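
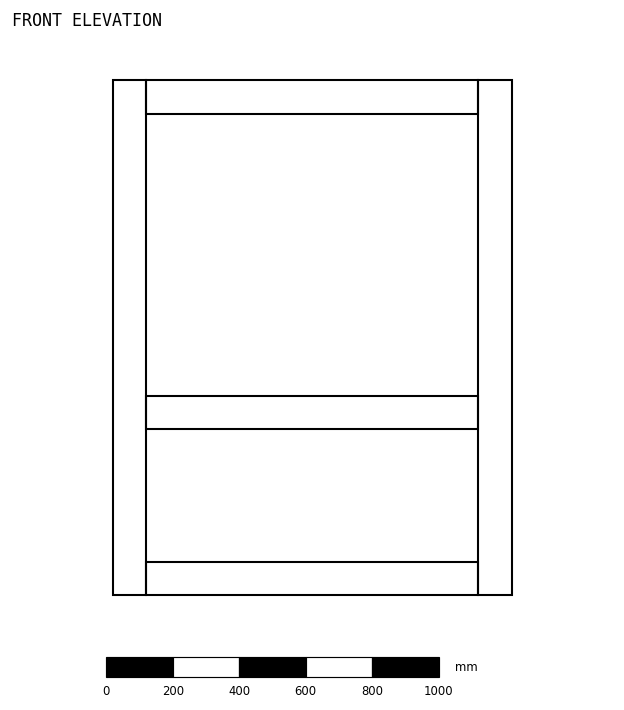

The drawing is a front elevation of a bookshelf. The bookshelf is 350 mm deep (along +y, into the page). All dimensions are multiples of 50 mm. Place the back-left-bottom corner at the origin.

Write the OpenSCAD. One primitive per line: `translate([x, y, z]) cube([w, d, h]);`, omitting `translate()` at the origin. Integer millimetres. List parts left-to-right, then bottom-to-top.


cube([100, 350, 1550]);
translate([100, 0, 0]) cube([1000, 350, 100]);
translate([100, 0, 500]) cube([1000, 350, 100]);
translate([100, 0, 1450]) cube([1000, 350, 100]);
translate([1100, 0, 0]) cube([100, 350, 1550]);


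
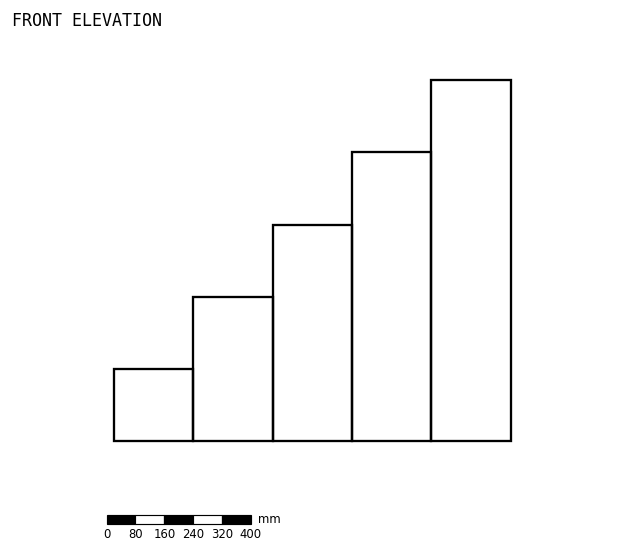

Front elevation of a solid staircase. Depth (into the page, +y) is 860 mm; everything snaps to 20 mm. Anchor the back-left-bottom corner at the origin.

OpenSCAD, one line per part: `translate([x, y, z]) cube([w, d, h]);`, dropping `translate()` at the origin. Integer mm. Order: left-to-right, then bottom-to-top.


cube([220, 860, 200]);
translate([220, 0, 0]) cube([220, 860, 400]);
translate([440, 0, 0]) cube([220, 860, 600]);
translate([660, 0, 0]) cube([220, 860, 800]);
translate([880, 0, 0]) cube([220, 860, 1000]);


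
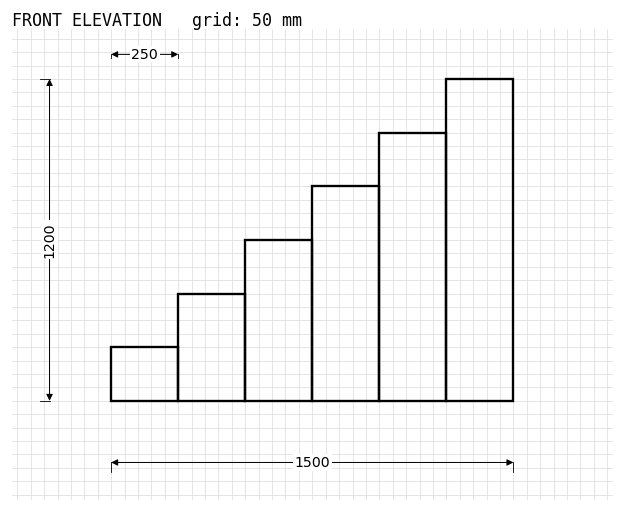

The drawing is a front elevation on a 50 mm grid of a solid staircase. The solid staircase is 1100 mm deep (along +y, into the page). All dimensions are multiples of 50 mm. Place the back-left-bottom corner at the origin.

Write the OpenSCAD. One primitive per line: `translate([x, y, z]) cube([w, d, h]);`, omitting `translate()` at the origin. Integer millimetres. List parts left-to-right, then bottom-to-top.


cube([250, 1100, 200]);
translate([250, 0, 0]) cube([250, 1100, 400]);
translate([500, 0, 0]) cube([250, 1100, 600]);
translate([750, 0, 0]) cube([250, 1100, 800]);
translate([1000, 0, 0]) cube([250, 1100, 1000]);
translate([1250, 0, 0]) cube([250, 1100, 1200]);


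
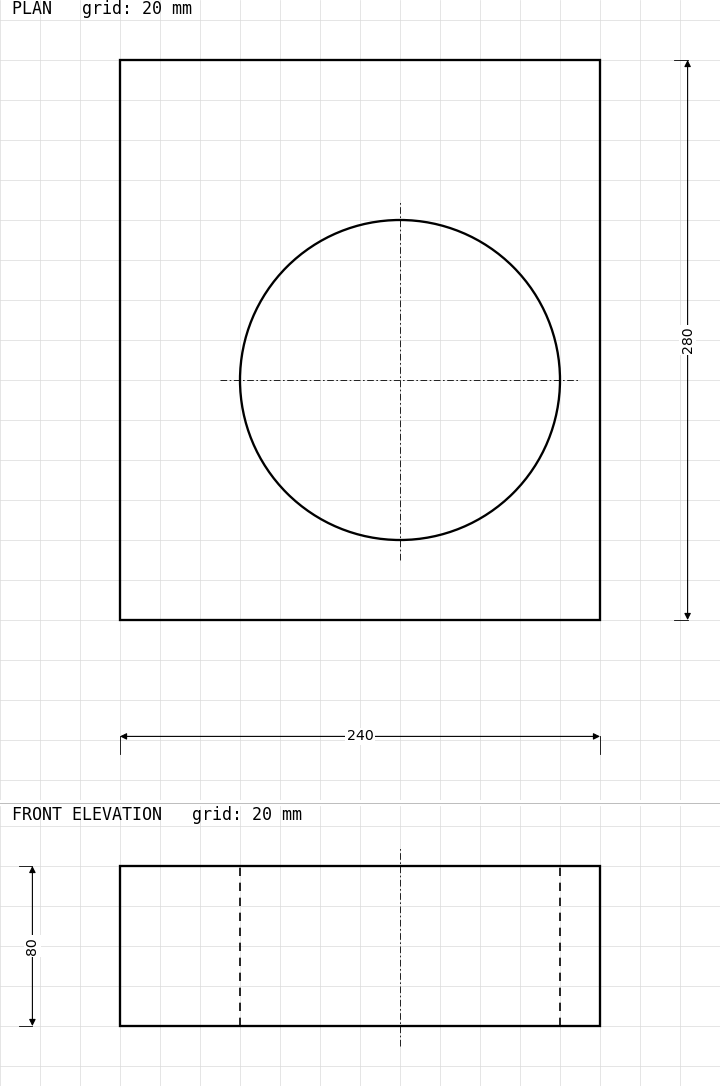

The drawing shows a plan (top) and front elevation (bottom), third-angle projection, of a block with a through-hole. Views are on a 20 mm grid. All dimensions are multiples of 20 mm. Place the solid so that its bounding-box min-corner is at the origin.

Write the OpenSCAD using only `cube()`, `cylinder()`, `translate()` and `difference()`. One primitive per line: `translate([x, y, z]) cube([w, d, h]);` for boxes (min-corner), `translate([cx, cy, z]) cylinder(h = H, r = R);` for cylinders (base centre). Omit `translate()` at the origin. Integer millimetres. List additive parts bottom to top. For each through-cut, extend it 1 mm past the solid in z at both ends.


difference() {
  cube([240, 280, 80]);
  translate([140, 120, -1]) cylinder(h = 82, r = 80);
}


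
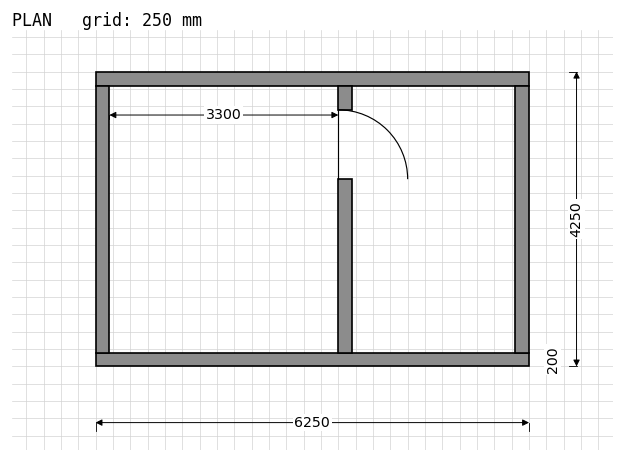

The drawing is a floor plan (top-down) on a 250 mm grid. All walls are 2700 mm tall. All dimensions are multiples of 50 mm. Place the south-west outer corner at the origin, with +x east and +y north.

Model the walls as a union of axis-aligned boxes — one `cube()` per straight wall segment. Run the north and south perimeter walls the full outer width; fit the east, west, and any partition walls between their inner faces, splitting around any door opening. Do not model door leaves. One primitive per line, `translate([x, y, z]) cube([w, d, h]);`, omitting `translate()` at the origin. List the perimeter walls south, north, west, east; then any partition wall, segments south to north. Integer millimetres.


cube([6250, 200, 2700]);
translate([0, 4050, 0]) cube([6250, 200, 2700]);
translate([0, 200, 0]) cube([200, 3850, 2700]);
translate([6050, 200, 0]) cube([200, 3850, 2700]);
translate([3500, 200, 0]) cube([200, 2500, 2700]);
translate([3500, 3700, 0]) cube([200, 350, 2700]);


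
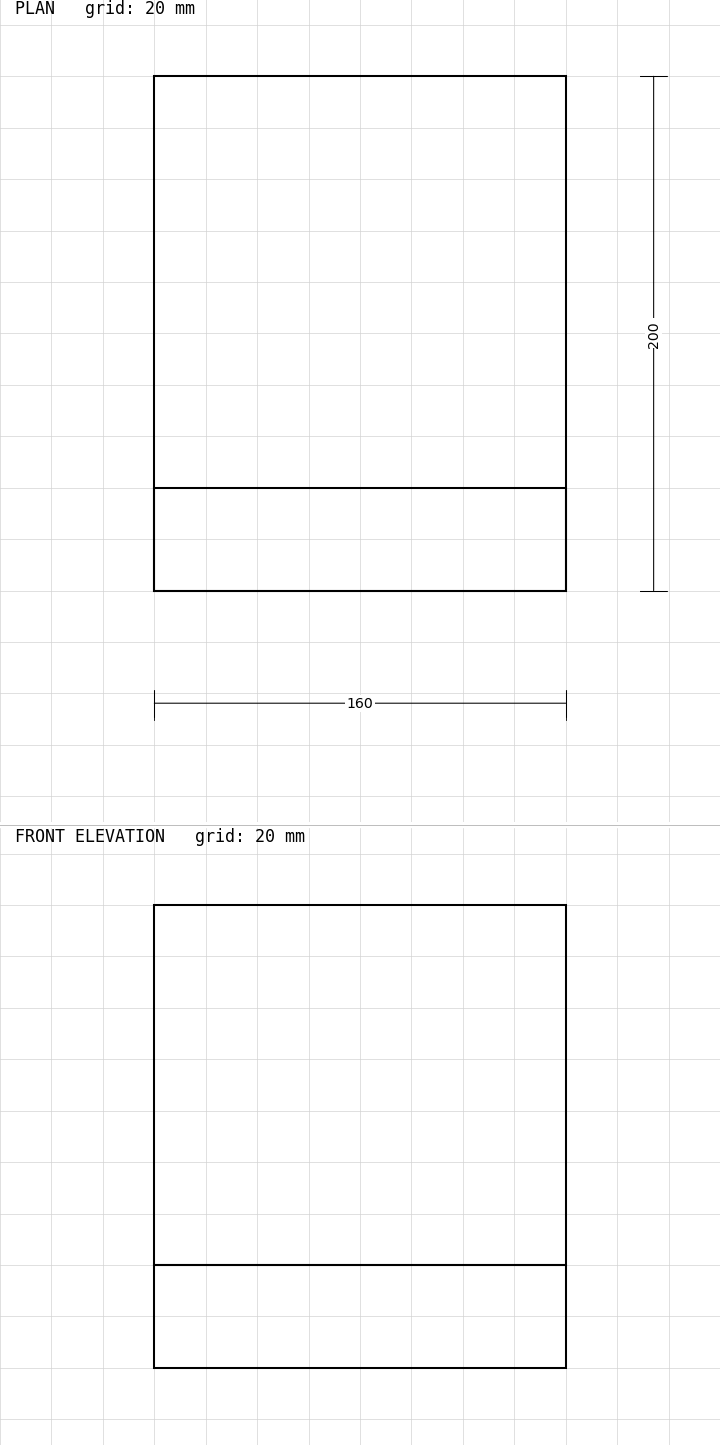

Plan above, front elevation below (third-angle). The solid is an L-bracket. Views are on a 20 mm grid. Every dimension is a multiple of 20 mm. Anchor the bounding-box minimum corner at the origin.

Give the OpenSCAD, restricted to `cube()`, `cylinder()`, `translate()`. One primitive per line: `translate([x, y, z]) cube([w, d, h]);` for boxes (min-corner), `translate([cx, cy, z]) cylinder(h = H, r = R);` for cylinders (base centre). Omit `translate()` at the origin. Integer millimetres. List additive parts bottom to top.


cube([160, 200, 40]);
translate([0, 0, 40]) cube([160, 40, 140]);


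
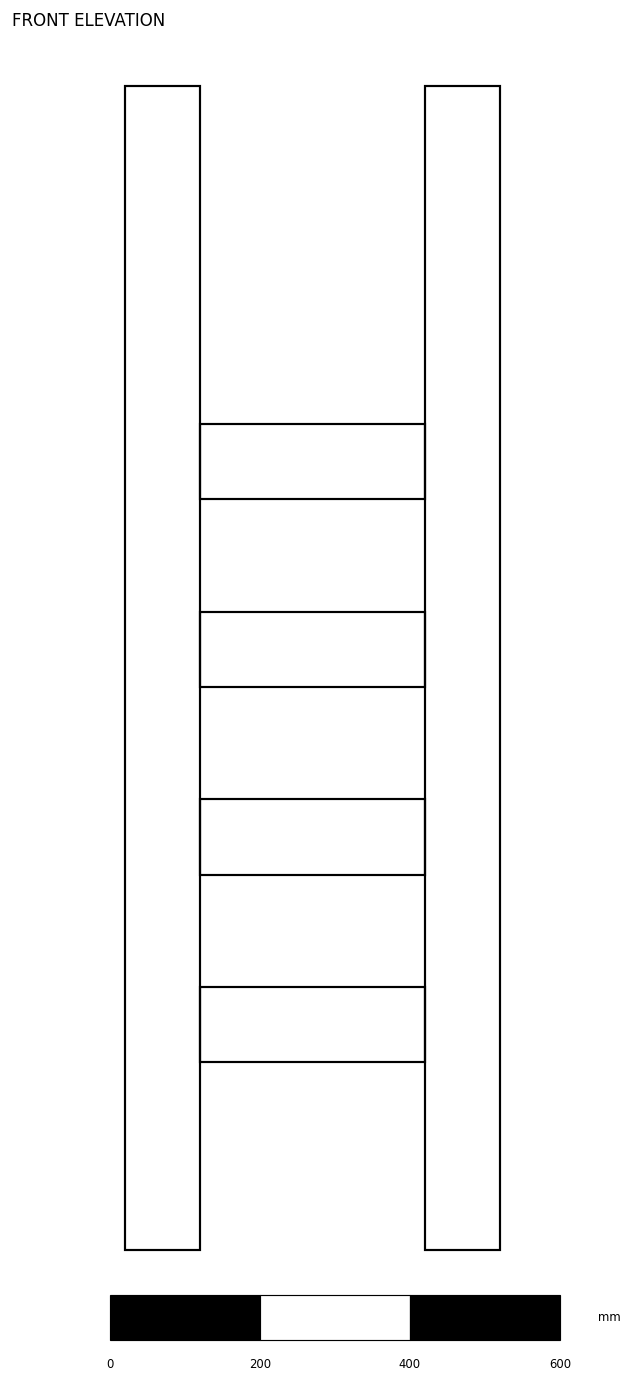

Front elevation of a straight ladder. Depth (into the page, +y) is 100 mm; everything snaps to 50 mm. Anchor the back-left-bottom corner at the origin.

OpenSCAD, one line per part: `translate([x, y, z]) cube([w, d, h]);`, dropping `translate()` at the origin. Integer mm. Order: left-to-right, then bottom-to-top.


cube([100, 100, 1550]);
translate([100, 0, 250]) cube([300, 100, 100]);
translate([100, 0, 500]) cube([300, 100, 100]);
translate([100, 0, 750]) cube([300, 100, 100]);
translate([100, 0, 1000]) cube([300, 100, 100]);
translate([400, 0, 0]) cube([100, 100, 1550]);


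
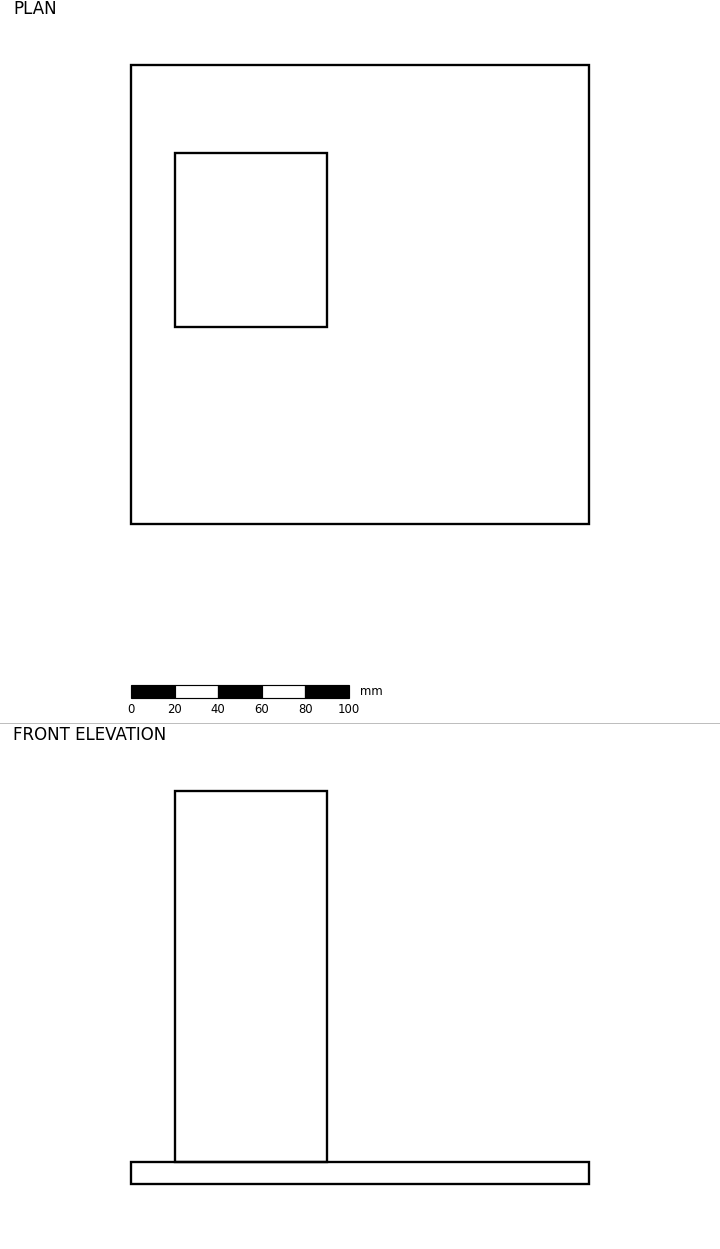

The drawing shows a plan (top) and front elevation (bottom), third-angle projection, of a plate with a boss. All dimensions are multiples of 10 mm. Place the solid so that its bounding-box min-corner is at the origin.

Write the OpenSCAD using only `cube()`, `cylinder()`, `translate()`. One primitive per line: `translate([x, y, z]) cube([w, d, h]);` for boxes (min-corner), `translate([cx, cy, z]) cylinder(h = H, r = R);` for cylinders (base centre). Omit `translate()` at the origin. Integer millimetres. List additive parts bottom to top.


cube([210, 210, 10]);
translate([20, 90, 10]) cube([70, 80, 170]);


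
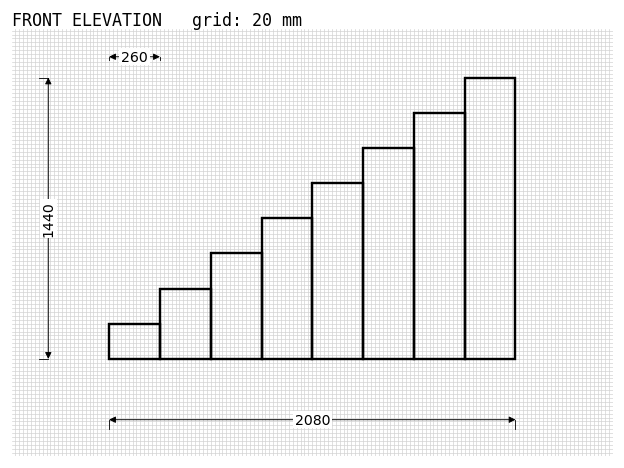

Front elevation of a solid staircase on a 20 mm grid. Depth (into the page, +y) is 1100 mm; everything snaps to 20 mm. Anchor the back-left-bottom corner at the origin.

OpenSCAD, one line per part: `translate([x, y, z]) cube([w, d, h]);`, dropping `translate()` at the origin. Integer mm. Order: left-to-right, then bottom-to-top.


cube([260, 1100, 180]);
translate([260, 0, 0]) cube([260, 1100, 360]);
translate([520, 0, 0]) cube([260, 1100, 540]);
translate([780, 0, 0]) cube([260, 1100, 720]);
translate([1040, 0, 0]) cube([260, 1100, 900]);
translate([1300, 0, 0]) cube([260, 1100, 1080]);
translate([1560, 0, 0]) cube([260, 1100, 1260]);
translate([1820, 0, 0]) cube([260, 1100, 1440]);


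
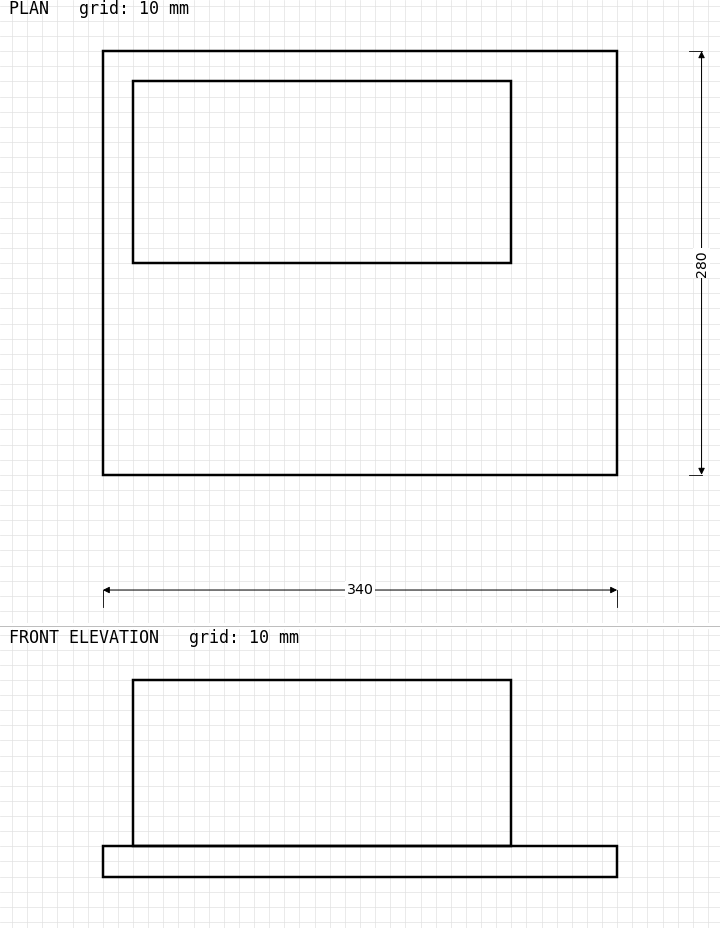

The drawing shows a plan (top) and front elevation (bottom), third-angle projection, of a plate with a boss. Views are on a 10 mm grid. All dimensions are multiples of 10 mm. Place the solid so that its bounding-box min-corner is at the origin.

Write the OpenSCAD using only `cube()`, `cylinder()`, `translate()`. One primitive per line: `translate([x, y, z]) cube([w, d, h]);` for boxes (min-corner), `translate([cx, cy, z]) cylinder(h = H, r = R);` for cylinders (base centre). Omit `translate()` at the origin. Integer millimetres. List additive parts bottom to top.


cube([340, 280, 20]);
translate([20, 140, 20]) cube([250, 120, 110]);


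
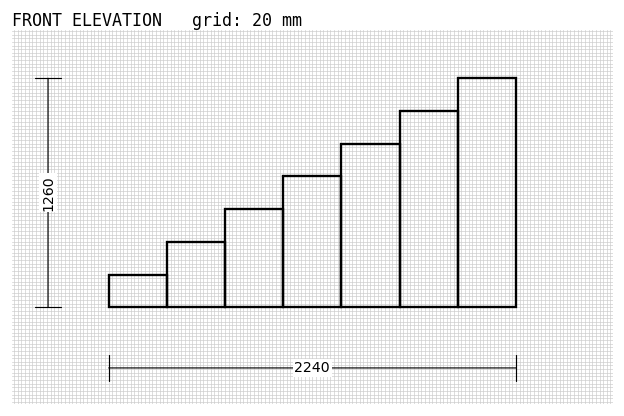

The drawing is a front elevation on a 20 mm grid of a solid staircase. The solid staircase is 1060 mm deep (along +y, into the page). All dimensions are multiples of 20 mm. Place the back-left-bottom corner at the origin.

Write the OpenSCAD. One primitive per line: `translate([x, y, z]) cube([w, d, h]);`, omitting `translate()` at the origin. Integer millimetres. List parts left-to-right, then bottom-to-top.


cube([320, 1060, 180]);
translate([320, 0, 0]) cube([320, 1060, 360]);
translate([640, 0, 0]) cube([320, 1060, 540]);
translate([960, 0, 0]) cube([320, 1060, 720]);
translate([1280, 0, 0]) cube([320, 1060, 900]);
translate([1600, 0, 0]) cube([320, 1060, 1080]);
translate([1920, 0, 0]) cube([320, 1060, 1260]);


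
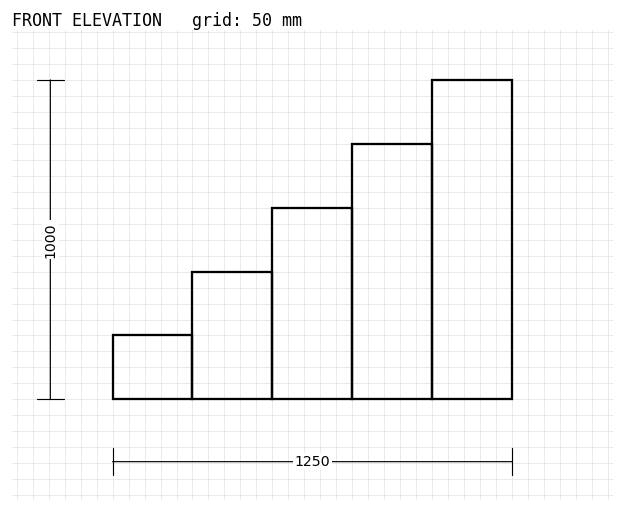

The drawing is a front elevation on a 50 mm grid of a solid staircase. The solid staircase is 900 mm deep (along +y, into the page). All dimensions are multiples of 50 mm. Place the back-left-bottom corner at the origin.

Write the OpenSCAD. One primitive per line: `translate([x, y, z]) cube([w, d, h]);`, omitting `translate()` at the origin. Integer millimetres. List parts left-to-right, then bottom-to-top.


cube([250, 900, 200]);
translate([250, 0, 0]) cube([250, 900, 400]);
translate([500, 0, 0]) cube([250, 900, 600]);
translate([750, 0, 0]) cube([250, 900, 800]);
translate([1000, 0, 0]) cube([250, 900, 1000]);


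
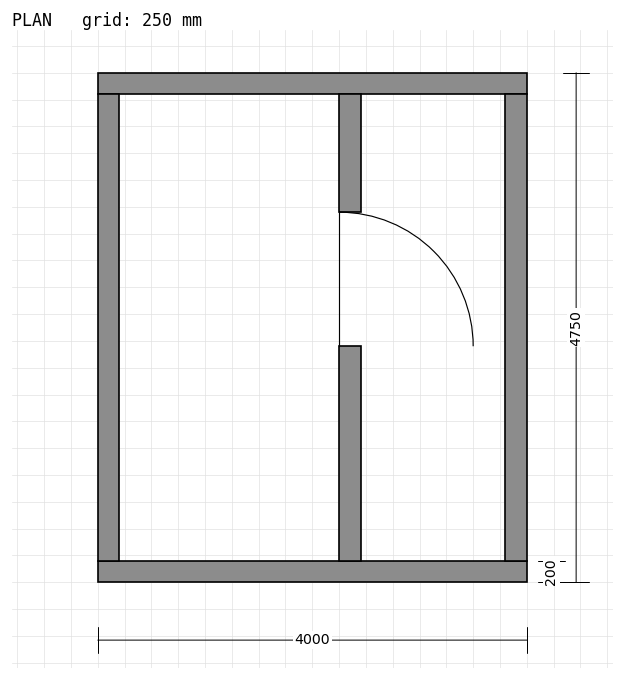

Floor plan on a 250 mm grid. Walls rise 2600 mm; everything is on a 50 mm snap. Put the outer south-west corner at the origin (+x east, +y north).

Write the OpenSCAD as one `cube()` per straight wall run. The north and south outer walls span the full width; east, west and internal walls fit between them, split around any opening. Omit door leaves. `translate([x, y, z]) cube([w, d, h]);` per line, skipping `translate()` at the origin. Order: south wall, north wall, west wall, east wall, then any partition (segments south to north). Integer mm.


cube([4000, 200, 2600]);
translate([0, 4550, 0]) cube([4000, 200, 2600]);
translate([0, 200, 0]) cube([200, 4350, 2600]);
translate([3800, 200, 0]) cube([200, 4350, 2600]);
translate([2250, 200, 0]) cube([200, 2000, 2600]);
translate([2250, 3450, 0]) cube([200, 1100, 2600]);


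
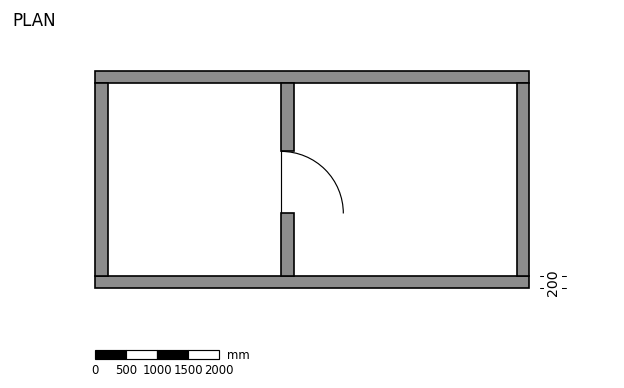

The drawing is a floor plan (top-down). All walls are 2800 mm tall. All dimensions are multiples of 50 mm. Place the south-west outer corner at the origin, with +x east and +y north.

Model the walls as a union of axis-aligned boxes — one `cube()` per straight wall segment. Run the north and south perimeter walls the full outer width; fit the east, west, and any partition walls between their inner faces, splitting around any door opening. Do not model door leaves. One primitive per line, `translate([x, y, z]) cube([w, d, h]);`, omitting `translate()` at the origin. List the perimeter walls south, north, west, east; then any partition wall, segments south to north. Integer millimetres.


cube([7000, 200, 2800]);
translate([0, 3300, 0]) cube([7000, 200, 2800]);
translate([0, 200, 0]) cube([200, 3100, 2800]);
translate([6800, 200, 0]) cube([200, 3100, 2800]);
translate([3000, 200, 0]) cube([200, 1000, 2800]);
translate([3000, 2200, 0]) cube([200, 1100, 2800]);


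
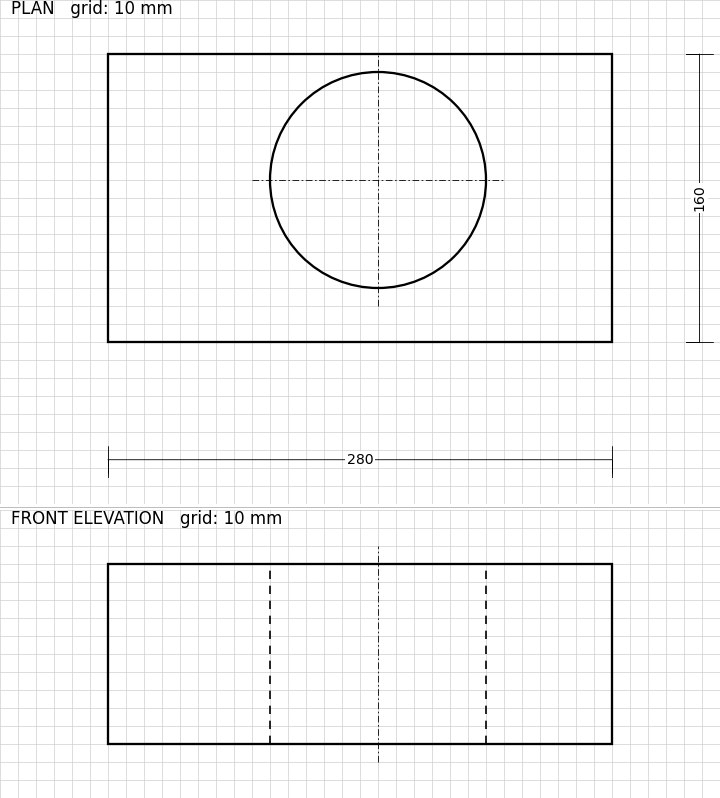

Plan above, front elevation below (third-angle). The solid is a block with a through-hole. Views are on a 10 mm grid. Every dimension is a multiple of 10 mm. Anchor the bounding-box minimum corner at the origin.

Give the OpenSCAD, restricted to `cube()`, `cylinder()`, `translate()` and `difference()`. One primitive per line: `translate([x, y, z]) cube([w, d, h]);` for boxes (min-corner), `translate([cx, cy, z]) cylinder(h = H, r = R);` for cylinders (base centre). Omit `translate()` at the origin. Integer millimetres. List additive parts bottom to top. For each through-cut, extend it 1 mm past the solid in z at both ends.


difference() {
  cube([280, 160, 100]);
  translate([150, 90, -1]) cylinder(h = 102, r = 60);
}


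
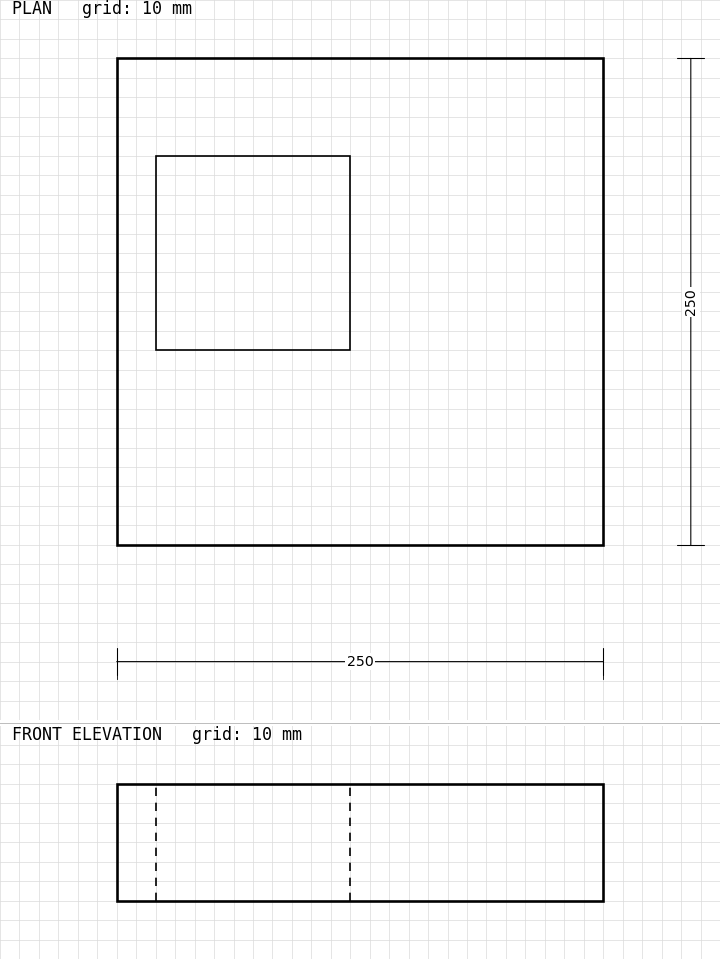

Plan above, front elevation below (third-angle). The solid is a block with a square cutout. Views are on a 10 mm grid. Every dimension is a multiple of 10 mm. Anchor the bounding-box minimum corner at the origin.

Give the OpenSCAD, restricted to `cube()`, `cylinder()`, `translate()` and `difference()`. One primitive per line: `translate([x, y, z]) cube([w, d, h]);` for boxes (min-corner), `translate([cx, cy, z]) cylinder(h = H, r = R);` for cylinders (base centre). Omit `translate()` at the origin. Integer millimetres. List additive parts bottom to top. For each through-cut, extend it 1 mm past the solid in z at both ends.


difference() {
  cube([250, 250, 60]);
  translate([20, 100, -1]) cube([100, 100, 62]);
}


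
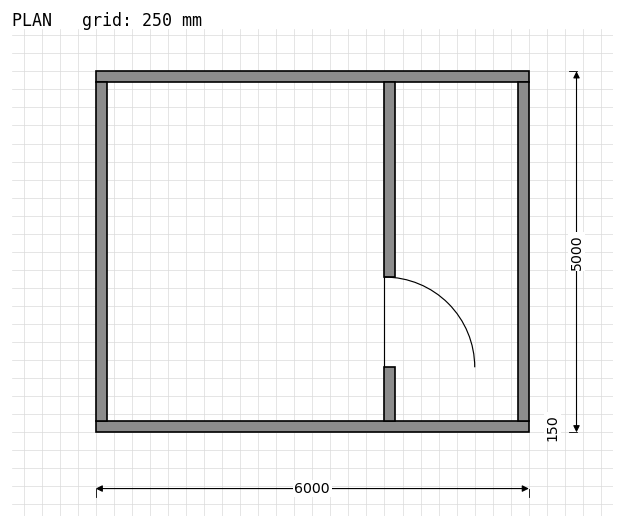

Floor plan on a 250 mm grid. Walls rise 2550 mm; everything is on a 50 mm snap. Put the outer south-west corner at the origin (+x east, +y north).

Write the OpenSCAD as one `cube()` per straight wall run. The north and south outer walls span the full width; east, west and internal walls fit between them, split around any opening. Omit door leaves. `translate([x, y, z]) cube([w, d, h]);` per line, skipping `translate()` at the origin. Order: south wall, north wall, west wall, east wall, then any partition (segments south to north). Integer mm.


cube([6000, 150, 2550]);
translate([0, 4850, 0]) cube([6000, 150, 2550]);
translate([0, 150, 0]) cube([150, 4700, 2550]);
translate([5850, 150, 0]) cube([150, 4700, 2550]);
translate([4000, 150, 0]) cube([150, 750, 2550]);
translate([4000, 2150, 0]) cube([150, 2700, 2550]);


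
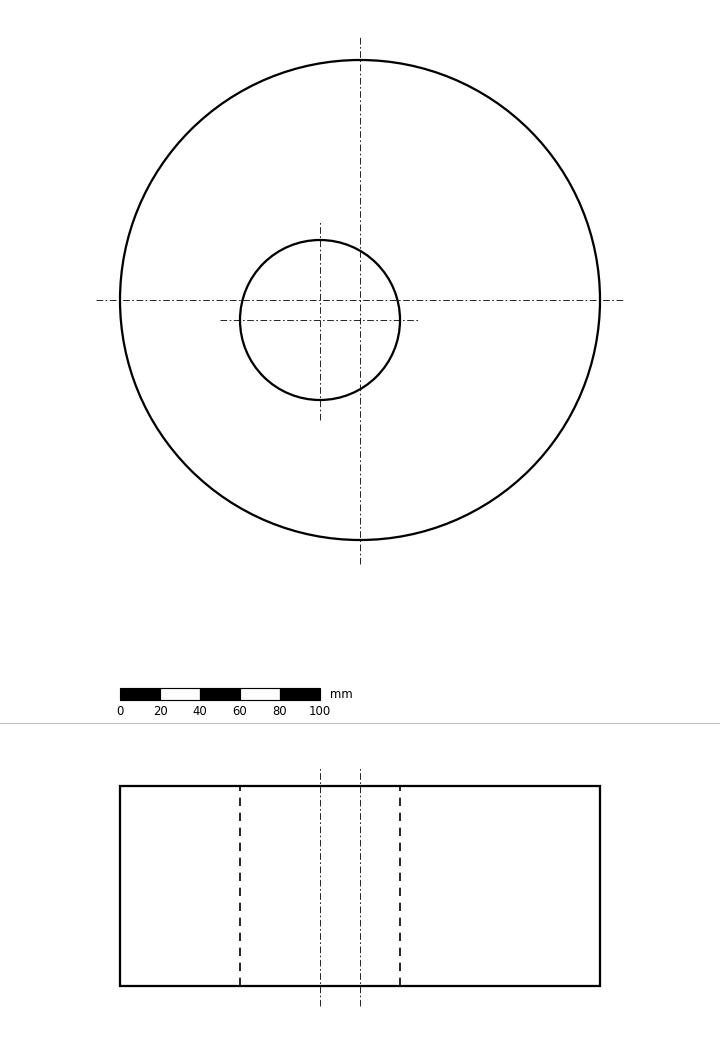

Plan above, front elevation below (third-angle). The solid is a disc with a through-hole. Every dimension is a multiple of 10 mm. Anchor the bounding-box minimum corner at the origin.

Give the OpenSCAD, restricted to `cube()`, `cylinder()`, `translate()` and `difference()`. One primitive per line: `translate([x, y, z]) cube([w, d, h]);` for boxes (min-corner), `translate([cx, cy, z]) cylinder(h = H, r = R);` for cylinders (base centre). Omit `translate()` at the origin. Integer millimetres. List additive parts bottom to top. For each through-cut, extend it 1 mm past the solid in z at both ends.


difference() {
  translate([120, 120, 0]) cylinder(h = 100, r = 120);
  translate([100, 110, -1]) cylinder(h = 102, r = 40);
}


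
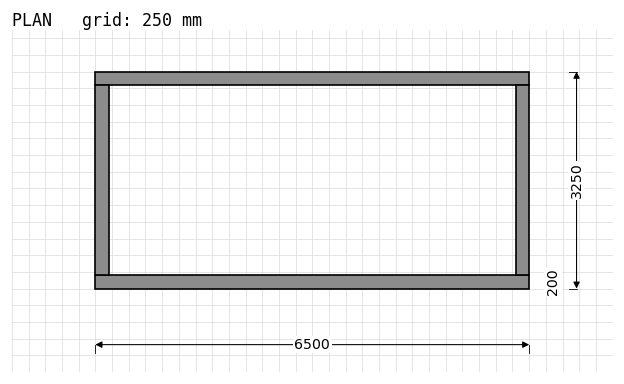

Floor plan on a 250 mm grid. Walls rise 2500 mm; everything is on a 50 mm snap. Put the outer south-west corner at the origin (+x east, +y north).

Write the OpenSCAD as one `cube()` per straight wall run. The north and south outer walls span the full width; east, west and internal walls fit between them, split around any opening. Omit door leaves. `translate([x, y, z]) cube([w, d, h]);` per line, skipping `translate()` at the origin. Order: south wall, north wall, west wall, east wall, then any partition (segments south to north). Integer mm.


cube([6500, 200, 2500]);
translate([0, 3050, 0]) cube([6500, 200, 2500]);
translate([0, 200, 0]) cube([200, 2850, 2500]);
translate([6300, 200, 0]) cube([200, 2850, 2500]);


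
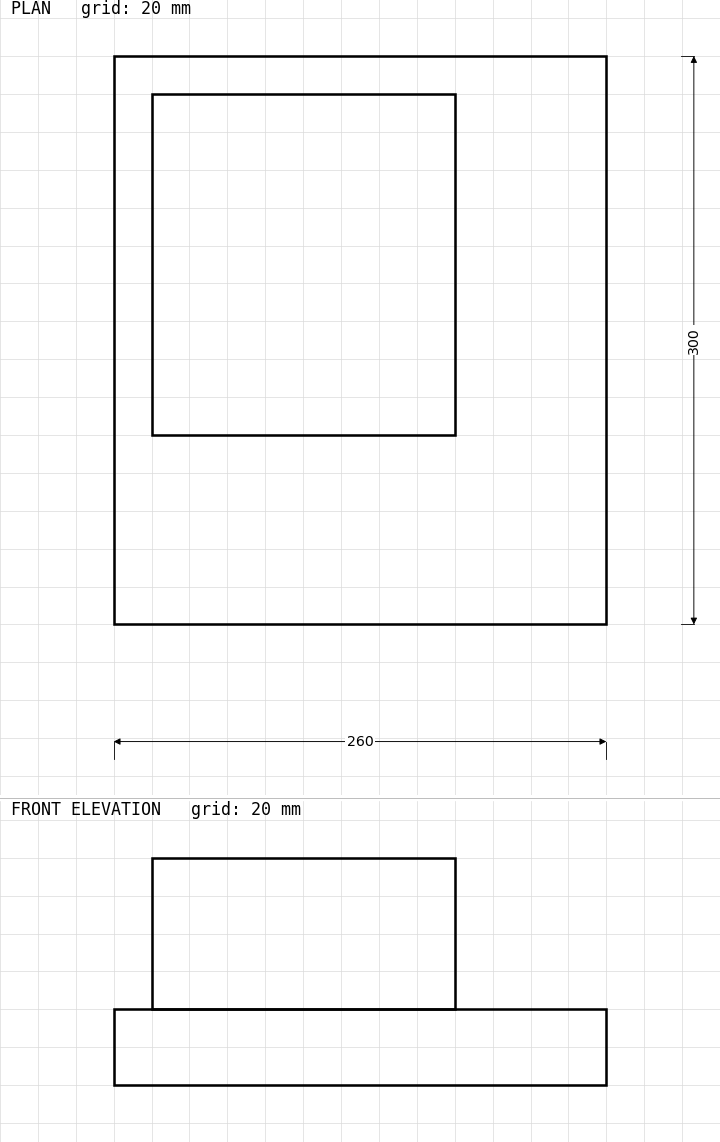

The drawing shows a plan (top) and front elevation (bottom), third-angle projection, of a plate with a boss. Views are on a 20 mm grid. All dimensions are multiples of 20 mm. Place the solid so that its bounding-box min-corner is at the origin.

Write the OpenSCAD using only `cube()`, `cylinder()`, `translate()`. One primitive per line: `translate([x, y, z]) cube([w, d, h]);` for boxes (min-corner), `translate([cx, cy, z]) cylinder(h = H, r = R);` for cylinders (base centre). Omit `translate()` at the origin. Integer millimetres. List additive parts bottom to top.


cube([260, 300, 40]);
translate([20, 100, 40]) cube([160, 180, 80]);


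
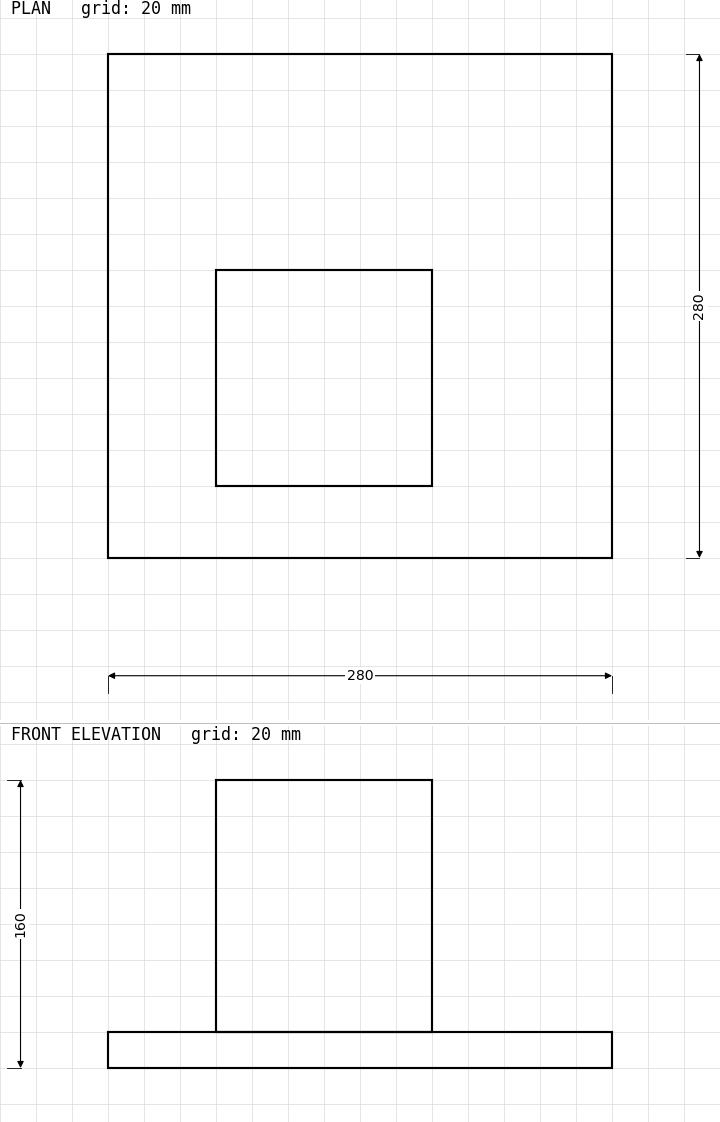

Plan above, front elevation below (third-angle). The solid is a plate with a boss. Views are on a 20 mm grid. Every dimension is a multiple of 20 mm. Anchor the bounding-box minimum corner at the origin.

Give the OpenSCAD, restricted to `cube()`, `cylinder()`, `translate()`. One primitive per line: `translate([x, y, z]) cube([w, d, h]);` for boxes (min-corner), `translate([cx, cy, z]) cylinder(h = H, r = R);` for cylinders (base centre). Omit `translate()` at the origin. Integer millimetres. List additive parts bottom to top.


cube([280, 280, 20]);
translate([60, 40, 20]) cube([120, 120, 140]);


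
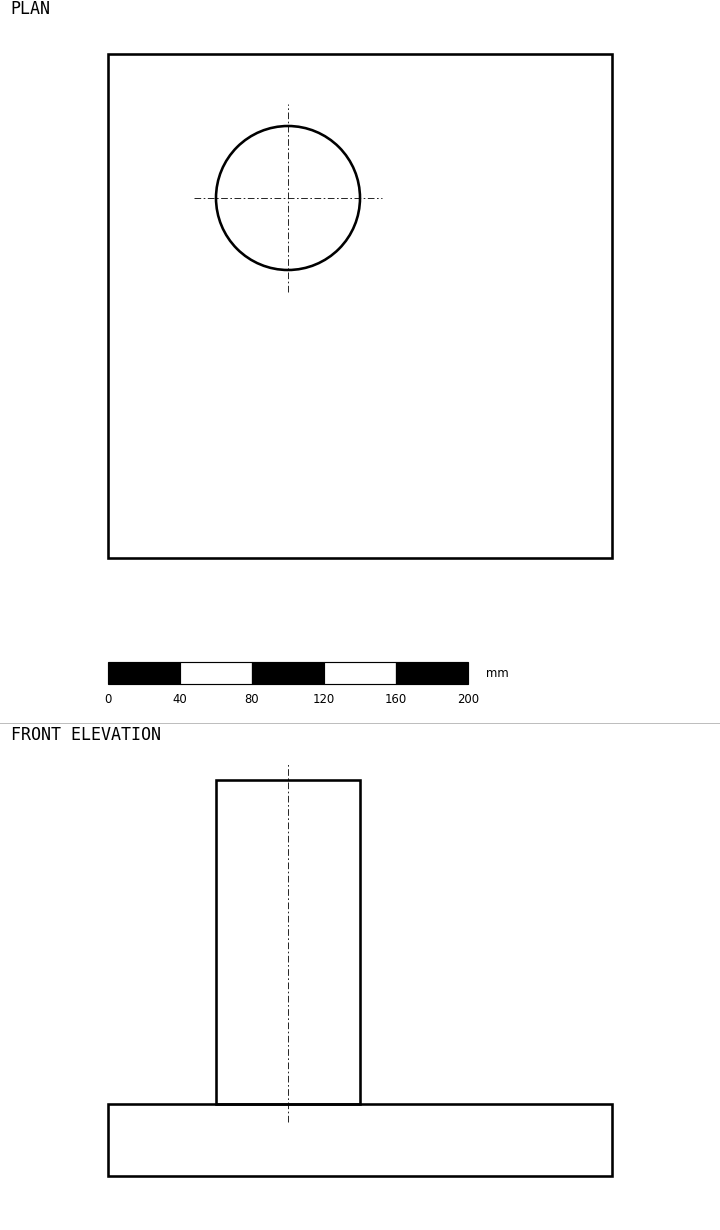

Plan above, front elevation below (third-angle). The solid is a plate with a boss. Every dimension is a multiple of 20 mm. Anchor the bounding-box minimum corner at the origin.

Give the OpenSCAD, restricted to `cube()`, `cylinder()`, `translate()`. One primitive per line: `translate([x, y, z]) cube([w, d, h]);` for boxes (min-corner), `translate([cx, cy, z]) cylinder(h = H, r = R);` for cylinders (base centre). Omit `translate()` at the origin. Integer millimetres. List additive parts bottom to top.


cube([280, 280, 40]);
translate([100, 200, 40]) cylinder(h = 180, r = 40);


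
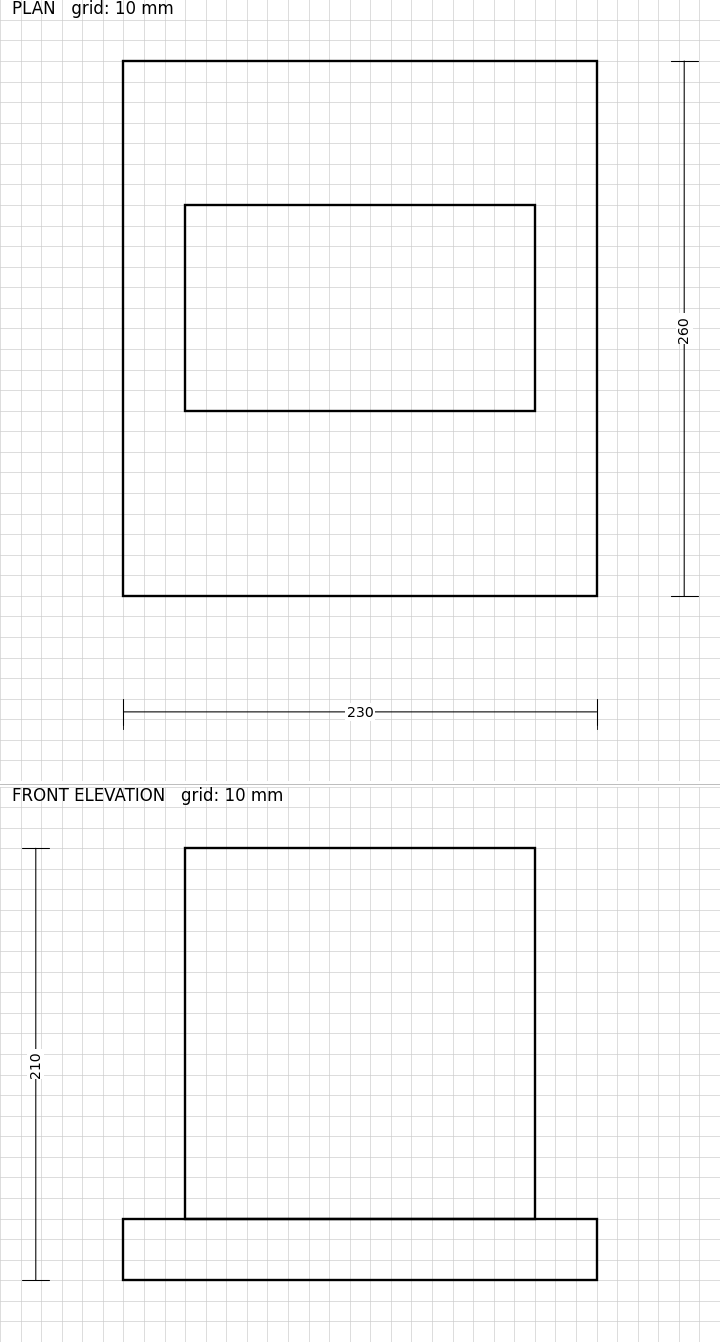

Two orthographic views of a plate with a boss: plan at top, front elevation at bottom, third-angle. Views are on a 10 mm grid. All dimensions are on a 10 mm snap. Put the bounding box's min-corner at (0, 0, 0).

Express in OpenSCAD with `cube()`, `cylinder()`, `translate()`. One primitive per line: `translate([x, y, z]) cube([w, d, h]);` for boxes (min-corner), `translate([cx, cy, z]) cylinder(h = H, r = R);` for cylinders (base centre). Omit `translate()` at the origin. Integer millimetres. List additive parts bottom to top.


cube([230, 260, 30]);
translate([30, 90, 30]) cube([170, 100, 180]);


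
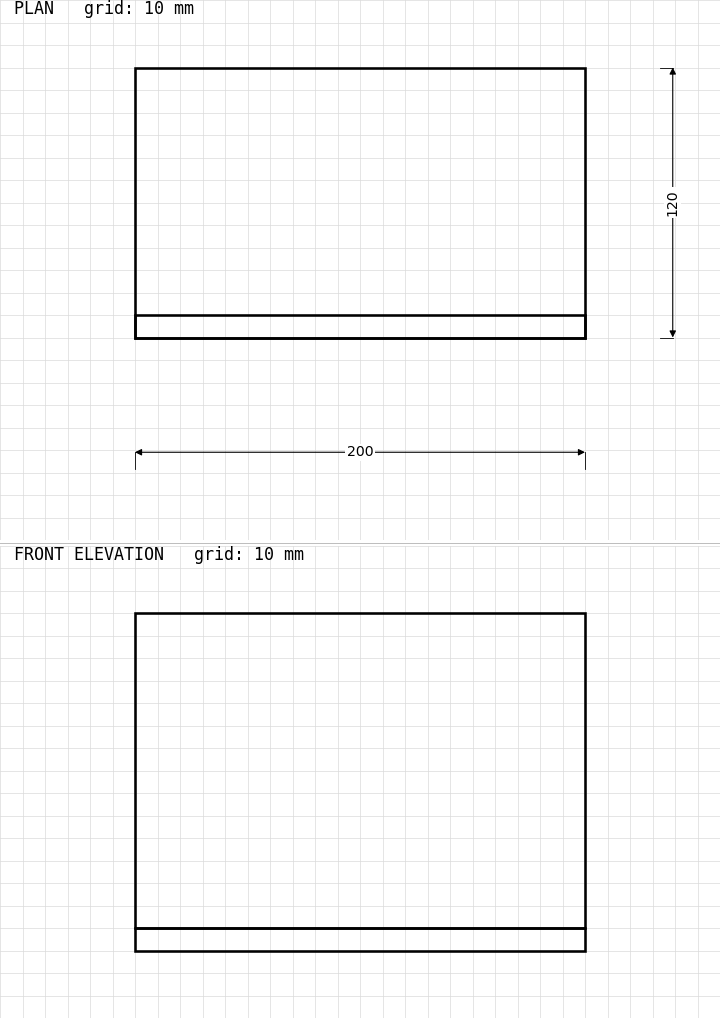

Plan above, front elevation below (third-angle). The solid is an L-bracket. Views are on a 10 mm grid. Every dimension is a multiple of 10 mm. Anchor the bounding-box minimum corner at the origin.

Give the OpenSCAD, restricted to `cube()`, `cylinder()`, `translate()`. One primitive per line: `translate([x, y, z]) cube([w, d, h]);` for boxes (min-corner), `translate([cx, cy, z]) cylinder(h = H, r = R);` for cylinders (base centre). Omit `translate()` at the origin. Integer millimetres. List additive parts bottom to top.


cube([200, 120, 10]);
translate([0, 0, 10]) cube([200, 10, 140]);


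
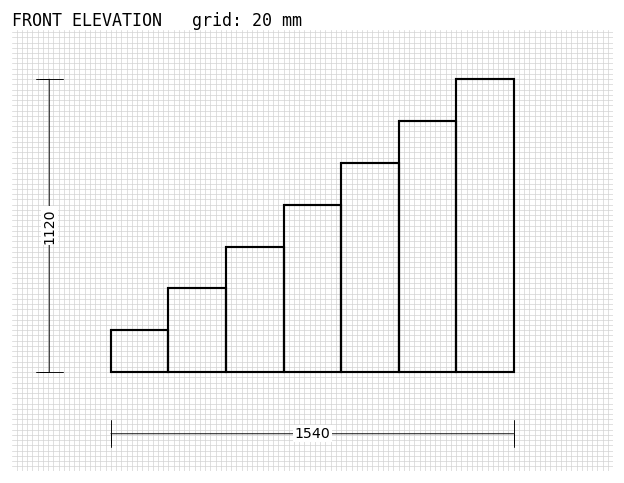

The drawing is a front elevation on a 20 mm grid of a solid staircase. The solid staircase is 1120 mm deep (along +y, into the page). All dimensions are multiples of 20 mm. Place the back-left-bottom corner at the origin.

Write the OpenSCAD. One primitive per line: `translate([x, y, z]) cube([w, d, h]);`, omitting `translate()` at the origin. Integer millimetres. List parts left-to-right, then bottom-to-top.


cube([220, 1120, 160]);
translate([220, 0, 0]) cube([220, 1120, 320]);
translate([440, 0, 0]) cube([220, 1120, 480]);
translate([660, 0, 0]) cube([220, 1120, 640]);
translate([880, 0, 0]) cube([220, 1120, 800]);
translate([1100, 0, 0]) cube([220, 1120, 960]);
translate([1320, 0, 0]) cube([220, 1120, 1120]);


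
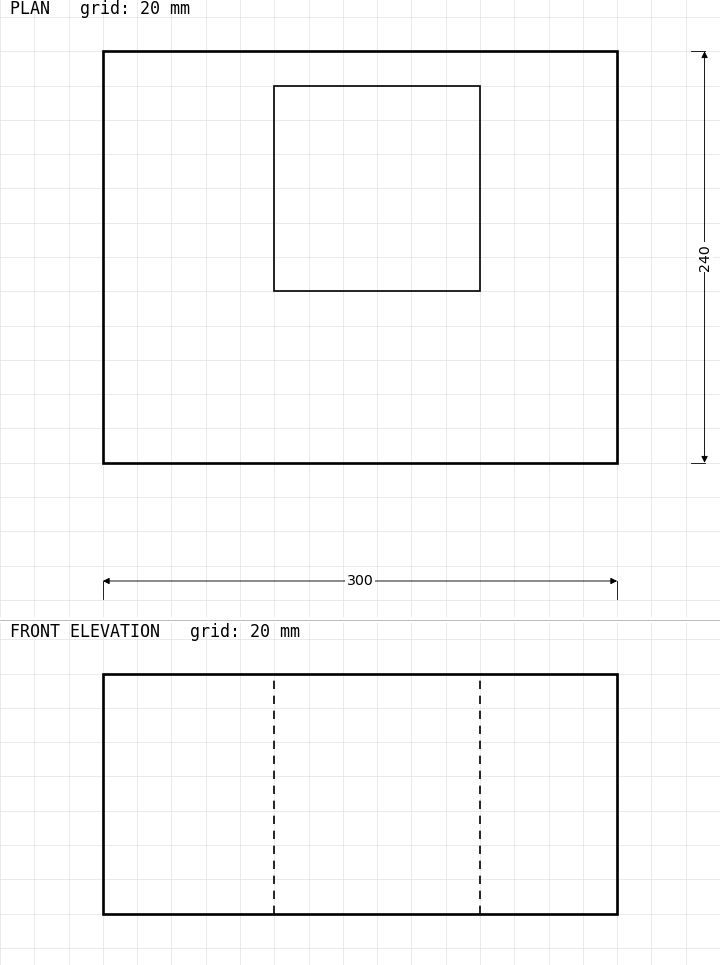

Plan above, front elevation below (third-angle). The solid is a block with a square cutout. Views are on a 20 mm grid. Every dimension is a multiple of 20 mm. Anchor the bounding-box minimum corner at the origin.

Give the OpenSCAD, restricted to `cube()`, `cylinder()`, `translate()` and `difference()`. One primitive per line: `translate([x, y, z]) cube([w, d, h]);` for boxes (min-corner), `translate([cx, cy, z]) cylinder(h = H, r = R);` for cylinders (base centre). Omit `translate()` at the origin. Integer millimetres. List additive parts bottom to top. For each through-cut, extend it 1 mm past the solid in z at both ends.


difference() {
  cube([300, 240, 140]);
  translate([100, 100, -1]) cube([120, 120, 142]);
}


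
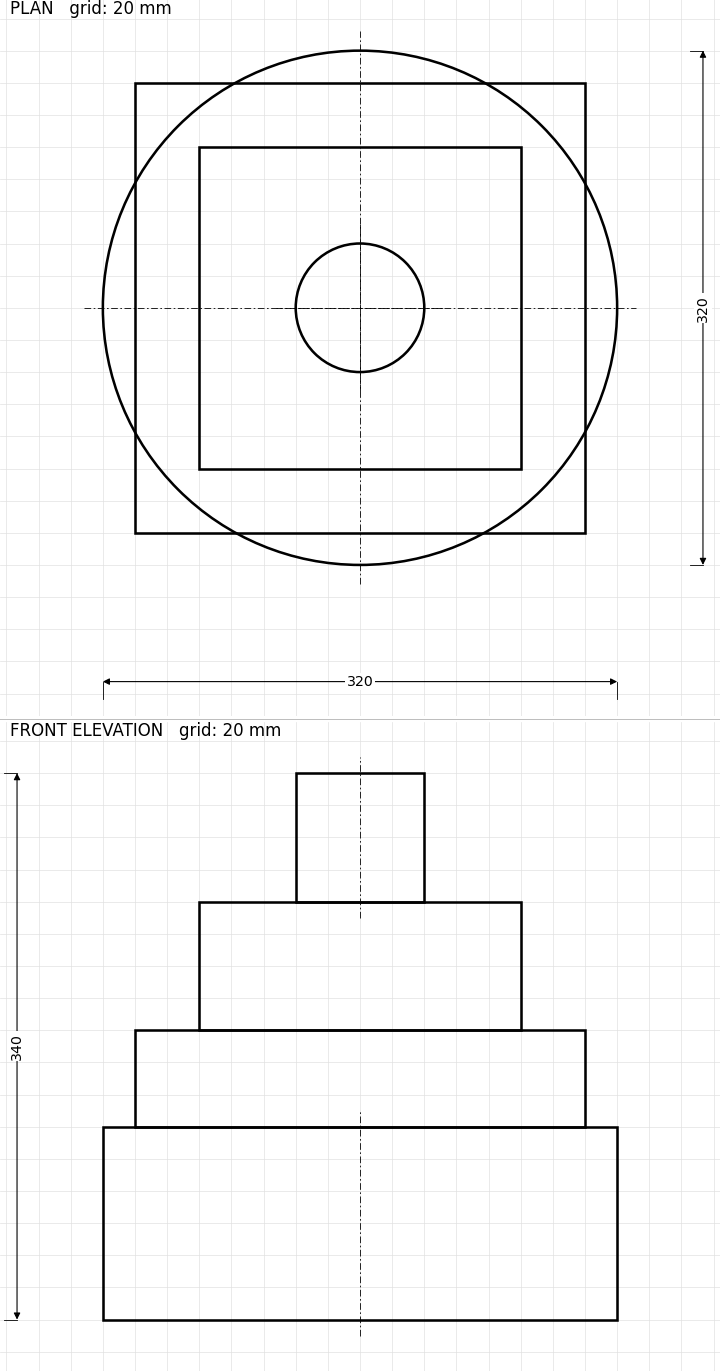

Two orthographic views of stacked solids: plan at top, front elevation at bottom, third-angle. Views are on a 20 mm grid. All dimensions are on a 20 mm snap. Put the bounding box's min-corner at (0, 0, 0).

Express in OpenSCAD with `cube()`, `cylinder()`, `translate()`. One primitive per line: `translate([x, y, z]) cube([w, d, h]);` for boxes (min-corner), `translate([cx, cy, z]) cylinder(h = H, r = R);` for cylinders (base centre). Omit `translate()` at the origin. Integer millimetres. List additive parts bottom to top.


translate([160, 160, 0]) cylinder(h = 120, r = 160);
translate([20, 20, 120]) cube([280, 280, 60]);
translate([60, 60, 180]) cube([200, 200, 80]);
translate([160, 160, 260]) cylinder(h = 80, r = 40);


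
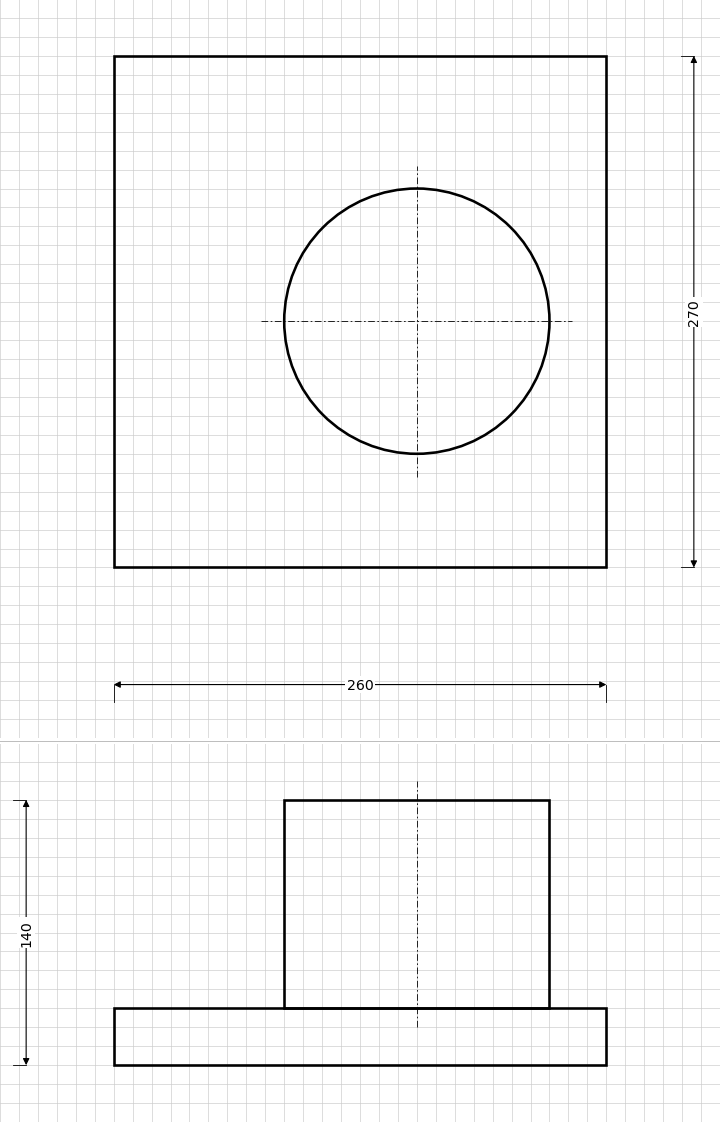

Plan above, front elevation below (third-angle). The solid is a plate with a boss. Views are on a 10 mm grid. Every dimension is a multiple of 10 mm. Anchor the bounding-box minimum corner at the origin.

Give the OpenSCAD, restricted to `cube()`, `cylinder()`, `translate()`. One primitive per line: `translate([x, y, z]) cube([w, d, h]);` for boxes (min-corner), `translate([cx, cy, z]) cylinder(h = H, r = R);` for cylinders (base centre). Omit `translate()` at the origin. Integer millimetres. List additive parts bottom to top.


cube([260, 270, 30]);
translate([160, 130, 30]) cylinder(h = 110, r = 70);


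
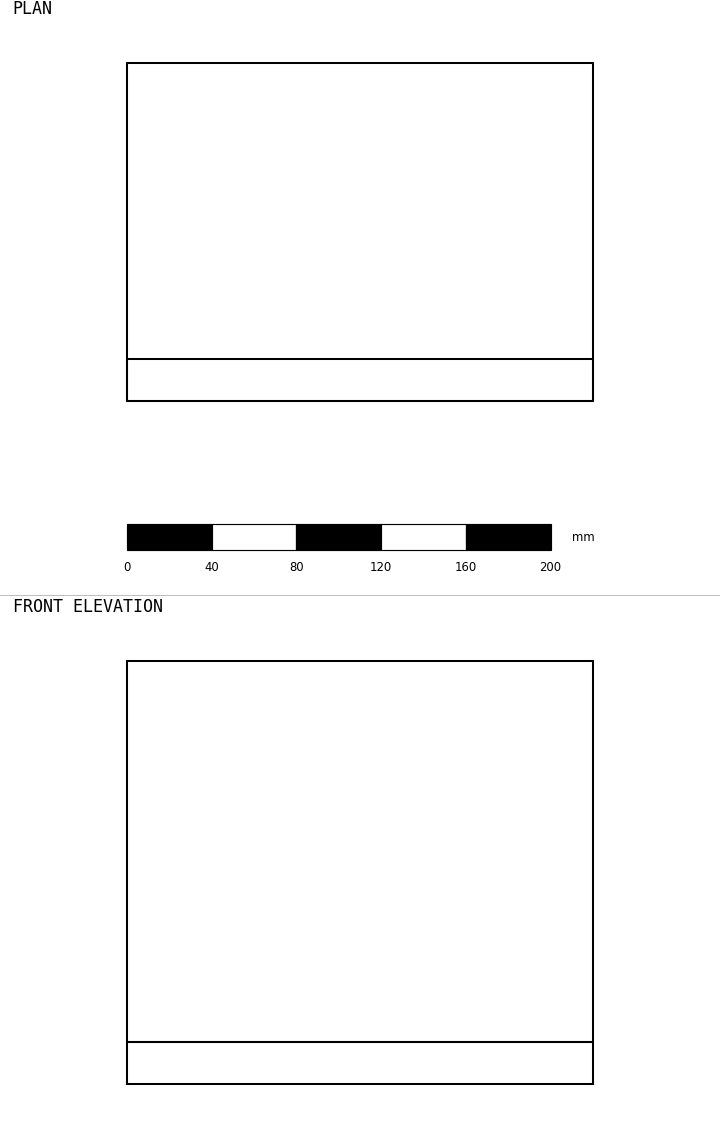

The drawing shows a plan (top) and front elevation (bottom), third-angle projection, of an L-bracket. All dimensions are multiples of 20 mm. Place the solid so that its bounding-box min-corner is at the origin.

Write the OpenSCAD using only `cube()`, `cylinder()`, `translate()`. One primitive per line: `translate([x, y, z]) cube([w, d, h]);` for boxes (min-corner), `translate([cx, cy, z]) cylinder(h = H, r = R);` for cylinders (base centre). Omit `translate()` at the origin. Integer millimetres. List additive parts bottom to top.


cube([220, 160, 20]);
translate([0, 0, 20]) cube([220, 20, 180]);


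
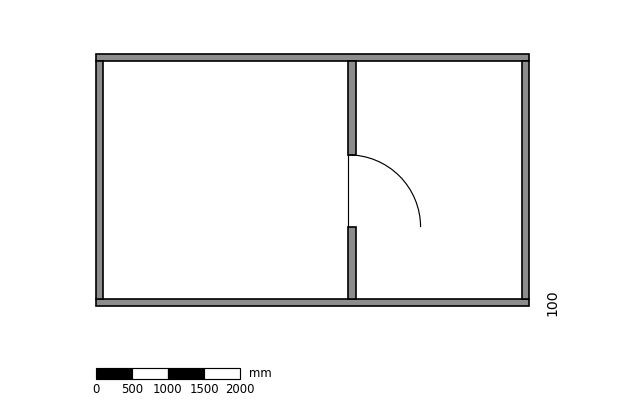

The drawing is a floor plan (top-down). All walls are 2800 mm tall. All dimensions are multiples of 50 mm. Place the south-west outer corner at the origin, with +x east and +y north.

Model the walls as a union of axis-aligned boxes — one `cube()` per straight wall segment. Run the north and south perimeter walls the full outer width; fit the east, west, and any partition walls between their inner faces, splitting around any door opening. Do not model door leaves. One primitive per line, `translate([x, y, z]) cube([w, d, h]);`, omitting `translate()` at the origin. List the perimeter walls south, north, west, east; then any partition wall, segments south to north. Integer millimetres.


cube([6000, 100, 2800]);
translate([0, 3400, 0]) cube([6000, 100, 2800]);
translate([0, 100, 0]) cube([100, 3300, 2800]);
translate([5900, 100, 0]) cube([100, 3300, 2800]);
translate([3500, 100, 0]) cube([100, 1000, 2800]);
translate([3500, 2100, 0]) cube([100, 1300, 2800]);


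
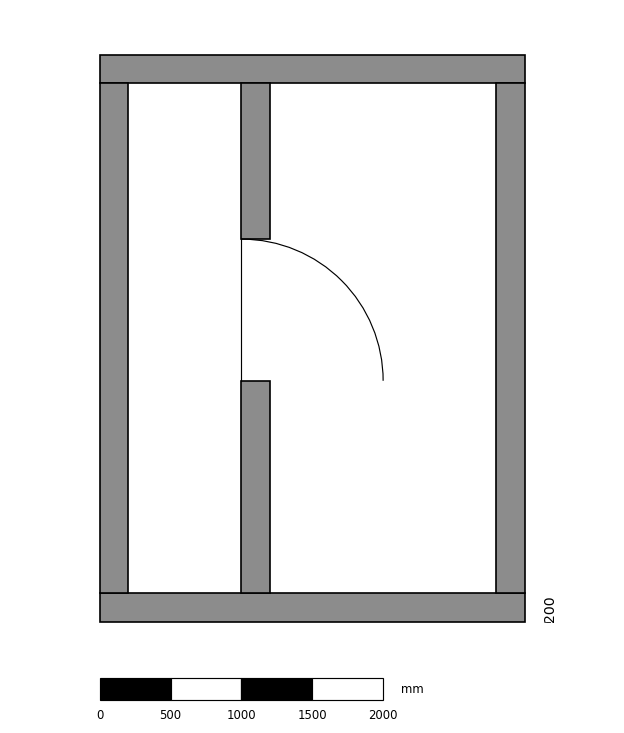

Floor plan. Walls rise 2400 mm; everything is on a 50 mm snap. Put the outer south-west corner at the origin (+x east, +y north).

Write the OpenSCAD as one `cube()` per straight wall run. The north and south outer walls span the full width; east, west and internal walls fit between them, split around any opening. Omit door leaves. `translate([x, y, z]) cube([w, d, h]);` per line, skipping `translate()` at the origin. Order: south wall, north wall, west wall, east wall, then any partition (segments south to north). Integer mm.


cube([3000, 200, 2400]);
translate([0, 3800, 0]) cube([3000, 200, 2400]);
translate([0, 200, 0]) cube([200, 3600, 2400]);
translate([2800, 200, 0]) cube([200, 3600, 2400]);
translate([1000, 200, 0]) cube([200, 1500, 2400]);
translate([1000, 2700, 0]) cube([200, 1100, 2400]);


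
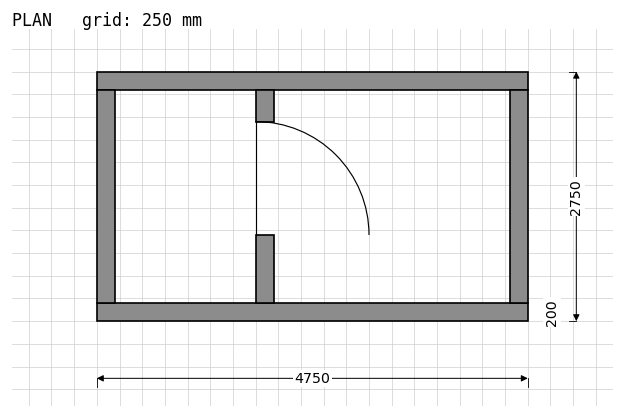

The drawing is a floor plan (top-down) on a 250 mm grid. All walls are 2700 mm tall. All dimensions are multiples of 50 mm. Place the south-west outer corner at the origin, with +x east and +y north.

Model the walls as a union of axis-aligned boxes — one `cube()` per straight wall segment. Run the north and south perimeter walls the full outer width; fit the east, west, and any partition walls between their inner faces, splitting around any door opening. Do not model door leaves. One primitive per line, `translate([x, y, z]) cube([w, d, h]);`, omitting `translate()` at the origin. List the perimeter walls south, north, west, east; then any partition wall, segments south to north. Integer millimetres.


cube([4750, 200, 2700]);
translate([0, 2550, 0]) cube([4750, 200, 2700]);
translate([0, 200, 0]) cube([200, 2350, 2700]);
translate([4550, 200, 0]) cube([200, 2350, 2700]);
translate([1750, 200, 0]) cube([200, 750, 2700]);
translate([1750, 2200, 0]) cube([200, 350, 2700]);


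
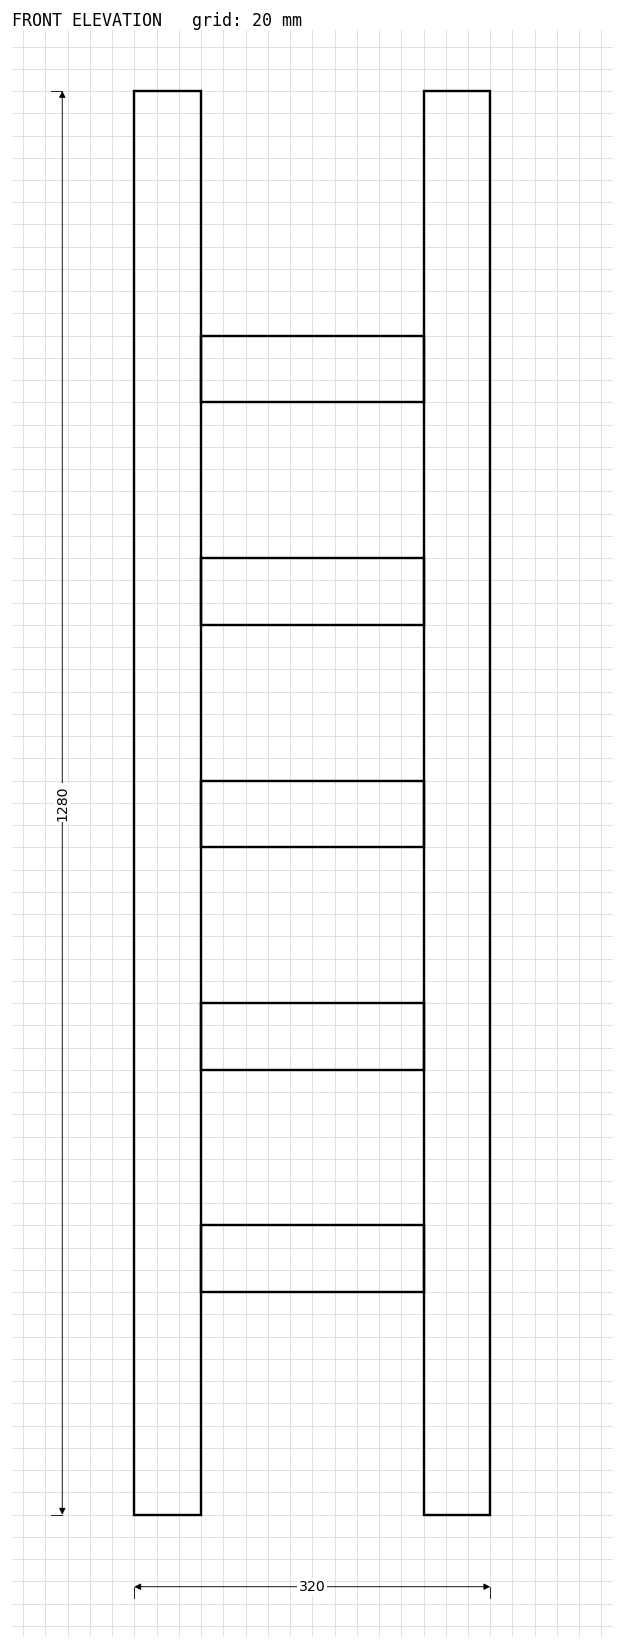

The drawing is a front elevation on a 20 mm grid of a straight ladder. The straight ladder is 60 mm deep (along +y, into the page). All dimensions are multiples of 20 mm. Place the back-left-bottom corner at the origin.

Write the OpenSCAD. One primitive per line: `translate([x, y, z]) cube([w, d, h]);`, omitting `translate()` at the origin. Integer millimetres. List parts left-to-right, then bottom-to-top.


cube([60, 60, 1280]);
translate([60, 0, 200]) cube([200, 60, 60]);
translate([60, 0, 400]) cube([200, 60, 60]);
translate([60, 0, 600]) cube([200, 60, 60]);
translate([60, 0, 800]) cube([200, 60, 60]);
translate([60, 0, 1000]) cube([200, 60, 60]);
translate([260, 0, 0]) cube([60, 60, 1280]);


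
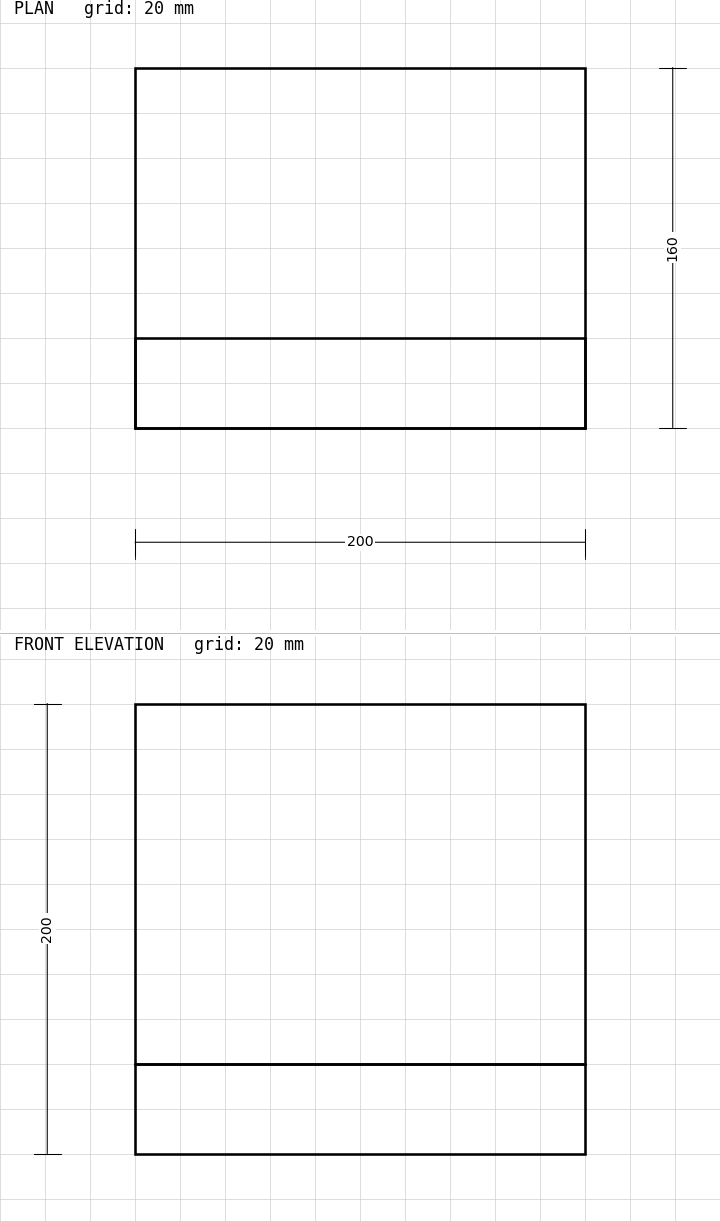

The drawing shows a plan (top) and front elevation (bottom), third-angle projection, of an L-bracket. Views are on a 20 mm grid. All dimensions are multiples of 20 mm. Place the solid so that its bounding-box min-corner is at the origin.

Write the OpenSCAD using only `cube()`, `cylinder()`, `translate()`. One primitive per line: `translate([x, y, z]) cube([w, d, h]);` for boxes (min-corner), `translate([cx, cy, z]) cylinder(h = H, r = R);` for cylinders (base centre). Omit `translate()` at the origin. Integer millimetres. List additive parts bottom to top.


cube([200, 160, 40]);
translate([0, 0, 40]) cube([200, 40, 160]);


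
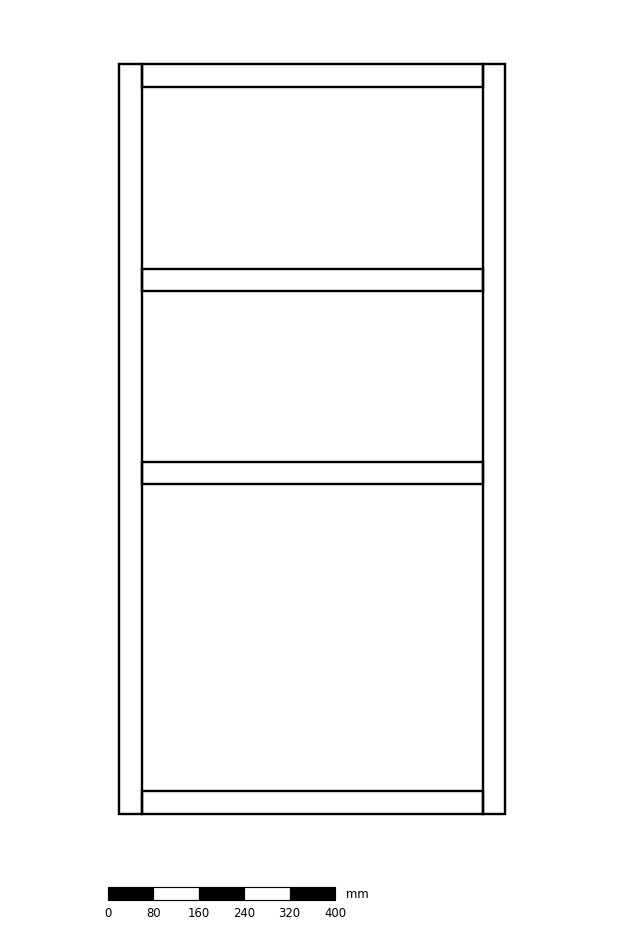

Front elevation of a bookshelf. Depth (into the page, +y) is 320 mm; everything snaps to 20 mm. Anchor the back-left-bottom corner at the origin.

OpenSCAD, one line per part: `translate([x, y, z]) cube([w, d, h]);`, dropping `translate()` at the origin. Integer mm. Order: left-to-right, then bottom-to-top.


cube([40, 320, 1320]);
translate([40, 0, 0]) cube([600, 320, 40]);
translate([40, 0, 580]) cube([600, 320, 40]);
translate([40, 0, 920]) cube([600, 320, 40]);
translate([40, 0, 1280]) cube([600, 320, 40]);
translate([640, 0, 0]) cube([40, 320, 1320]);


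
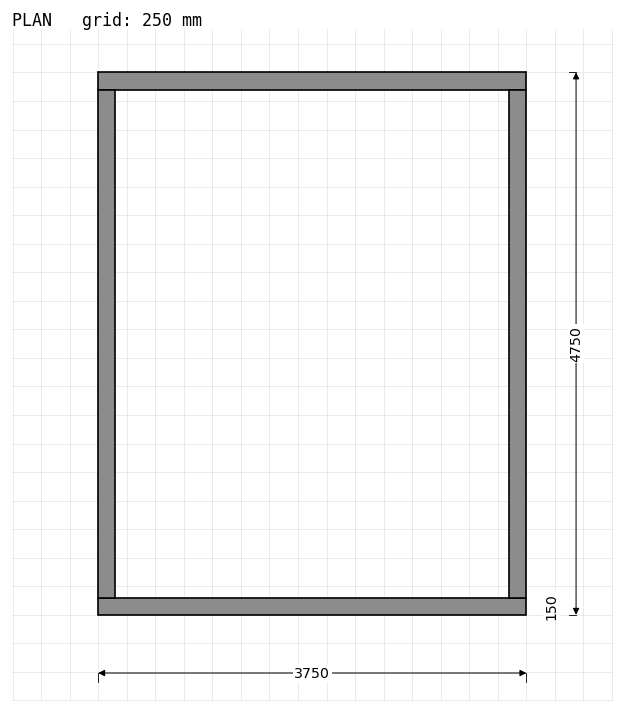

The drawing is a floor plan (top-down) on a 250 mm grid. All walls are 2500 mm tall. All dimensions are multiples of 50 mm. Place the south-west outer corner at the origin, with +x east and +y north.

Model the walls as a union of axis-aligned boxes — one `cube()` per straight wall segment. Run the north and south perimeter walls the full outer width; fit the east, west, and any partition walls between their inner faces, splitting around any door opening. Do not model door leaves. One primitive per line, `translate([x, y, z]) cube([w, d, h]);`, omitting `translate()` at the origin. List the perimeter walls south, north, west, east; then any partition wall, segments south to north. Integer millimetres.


cube([3750, 150, 2500]);
translate([0, 4600, 0]) cube([3750, 150, 2500]);
translate([0, 150, 0]) cube([150, 4450, 2500]);
translate([3600, 150, 0]) cube([150, 4450, 2500]);


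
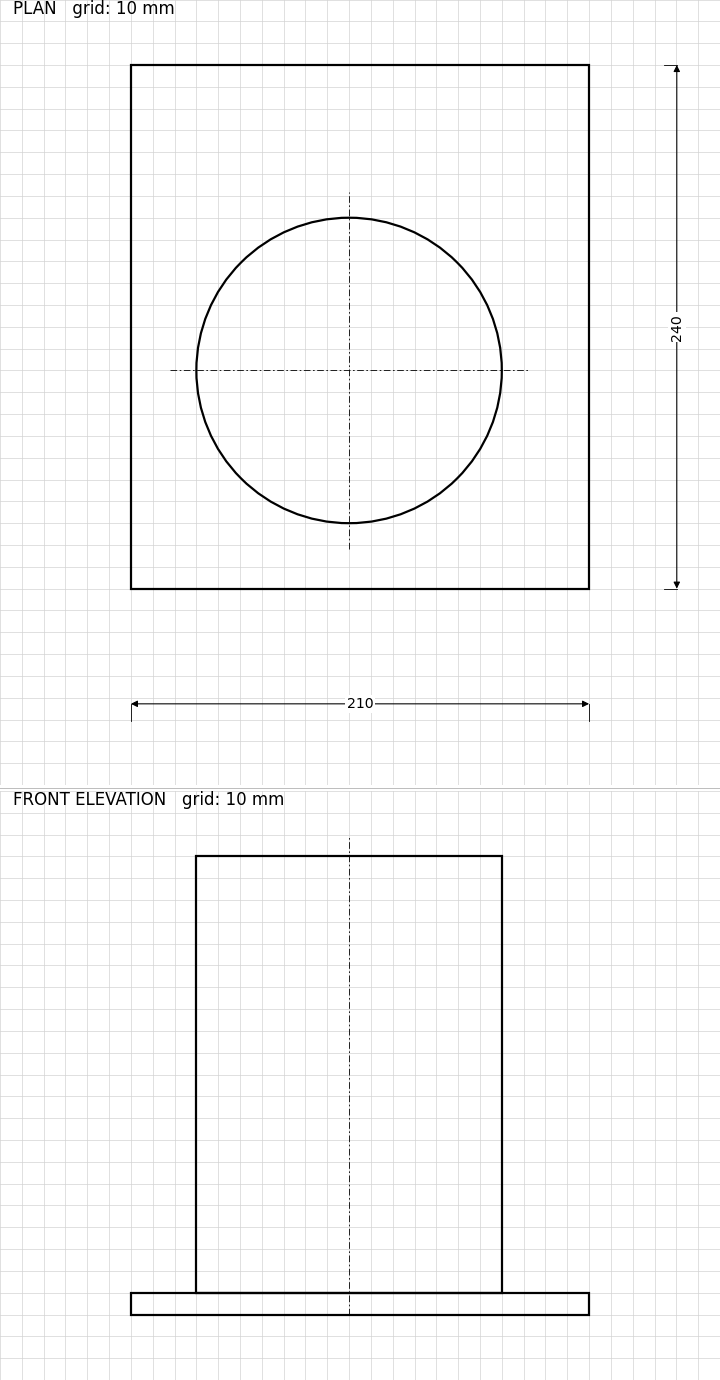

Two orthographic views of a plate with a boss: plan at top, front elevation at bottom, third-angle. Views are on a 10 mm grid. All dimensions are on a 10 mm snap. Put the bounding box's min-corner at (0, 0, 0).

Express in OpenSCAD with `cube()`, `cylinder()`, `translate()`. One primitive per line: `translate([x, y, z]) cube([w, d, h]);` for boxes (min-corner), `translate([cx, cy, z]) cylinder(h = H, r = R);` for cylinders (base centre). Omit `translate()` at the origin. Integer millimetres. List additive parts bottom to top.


cube([210, 240, 10]);
translate([100, 100, 10]) cylinder(h = 200, r = 70);
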